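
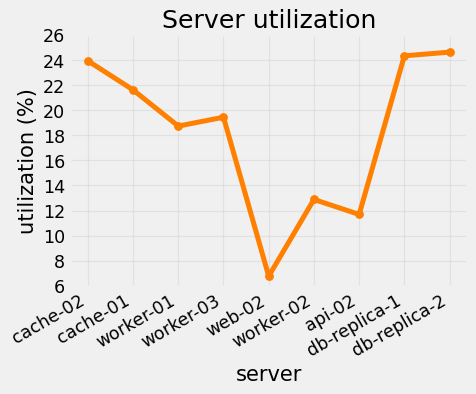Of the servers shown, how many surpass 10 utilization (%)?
8

Above 10: cache-02, cache-01, worker-01, worker-03, worker-02, api-02, db-replica-1, db-replica-2.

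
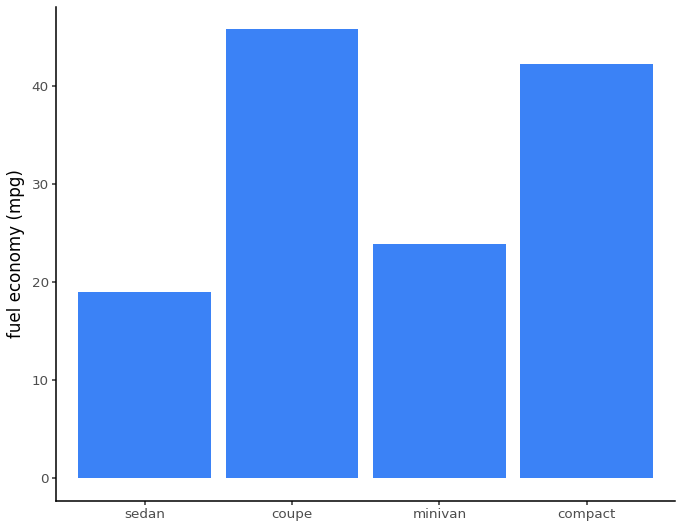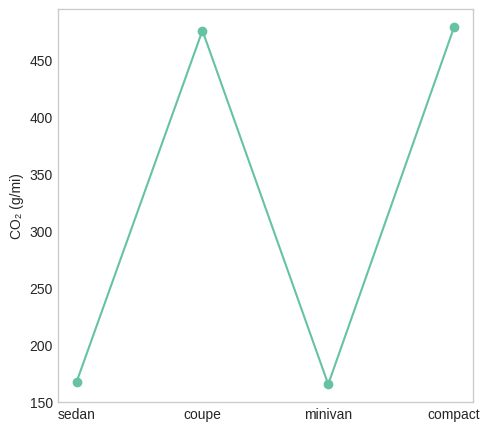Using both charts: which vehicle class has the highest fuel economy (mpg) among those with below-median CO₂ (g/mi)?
Chart 2 median CO₂ (g/mi) ≈ 300; below-median vehicle classes: sedan, minivan. Among those, minivan has the highest fuel economy (mpg) (≈ 25).

minivan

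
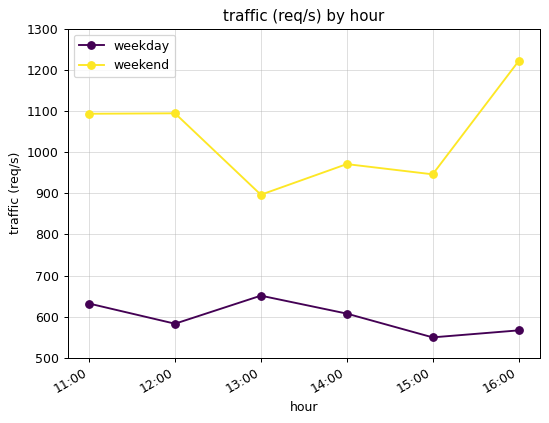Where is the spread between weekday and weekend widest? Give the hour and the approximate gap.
16:00: weekday ≈ 600, weekend ≈ 1200 → gap ≈ 600. Next-largest (12:00) is only ≈ 500.

16:00, ≈ 600 req/s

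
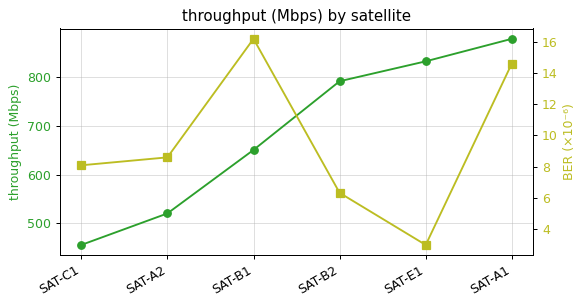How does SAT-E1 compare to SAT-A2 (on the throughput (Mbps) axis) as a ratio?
SAT-E1 ≈ 850, SAT-A2 ≈ 500; 850/500 ≈ 1.7.

≈ 1.7×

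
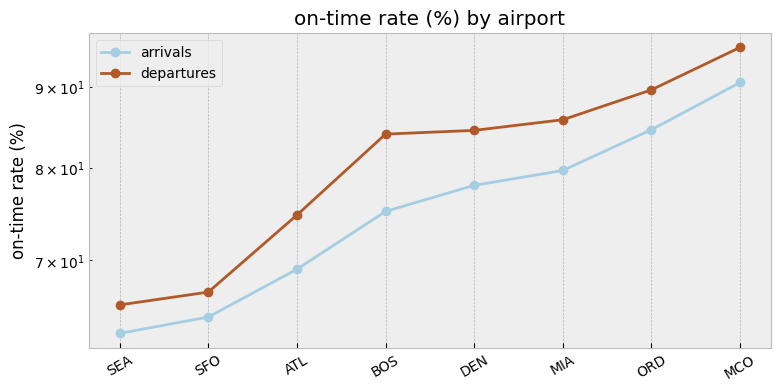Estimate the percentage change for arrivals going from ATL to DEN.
ATL ≈ 70, DEN ≈ 80; (80 − 70) / 70 ≈ +14.3%.

≈ +14.3%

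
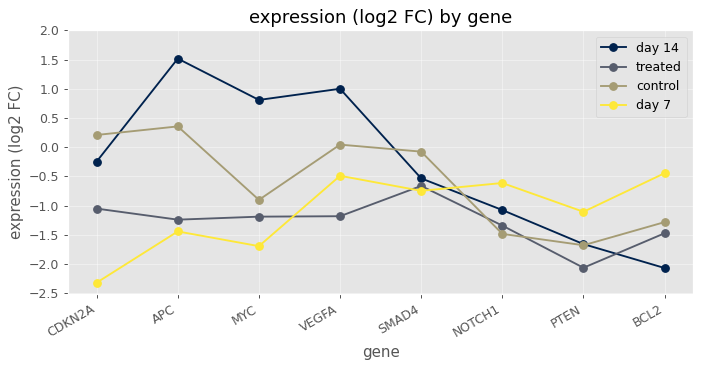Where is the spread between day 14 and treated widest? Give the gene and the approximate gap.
APC: day 14 ≈ 1.5, treated ≈ -1.0 → gap ≈ 2.5. Next-largest (VEGFA) is only ≈ 2.0.

APC, ≈ 2.5 log2 FC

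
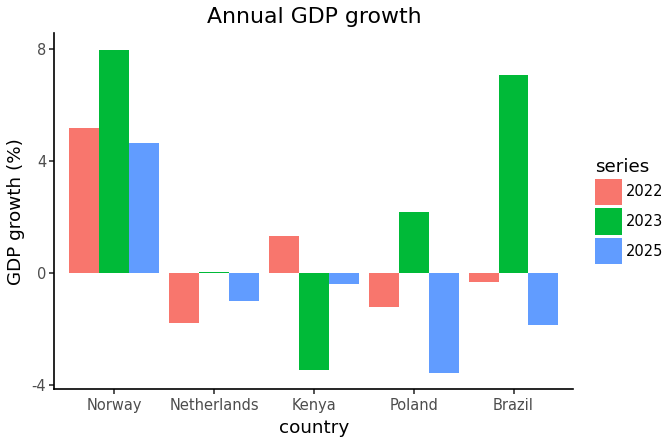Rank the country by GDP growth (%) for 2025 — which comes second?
Top 3 for 2025: Norway ≈ 5, Kenya ≈ 0, Netherlands ≈ -1.

Kenya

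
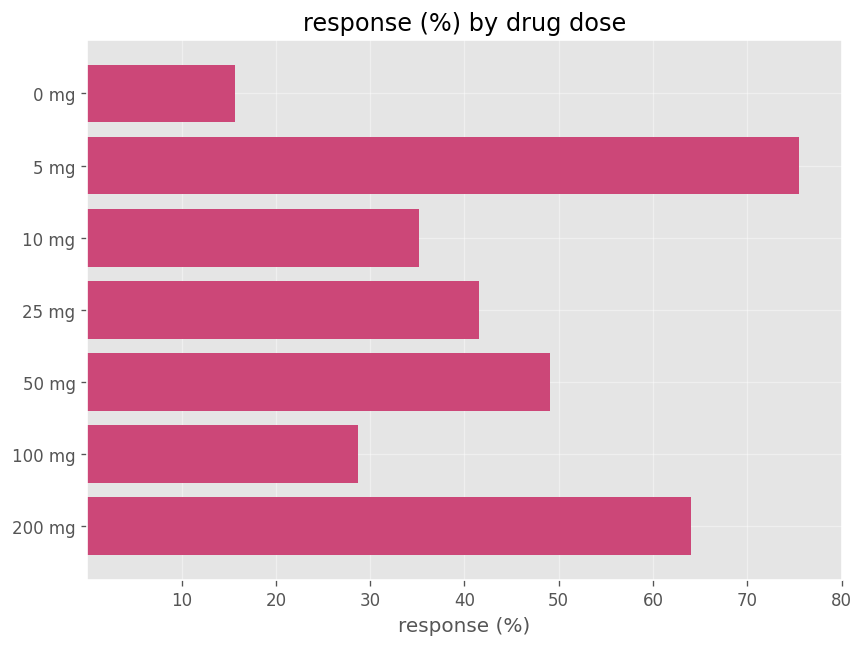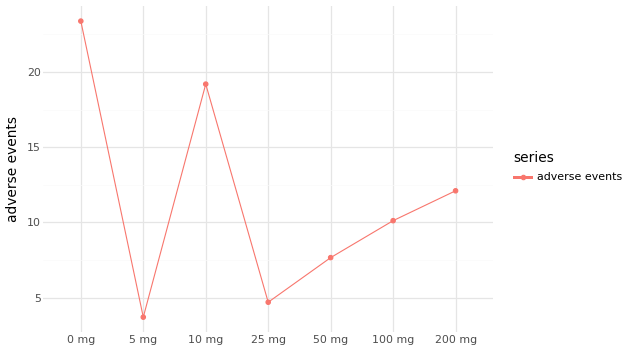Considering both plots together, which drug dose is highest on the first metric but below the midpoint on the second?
5 mg

Chart 2 median adverse events ≈ 10; below-median drug doses: 5 mg, 25 mg, 50 mg. Among those, 5 mg has the highest response (%) (≈ 80).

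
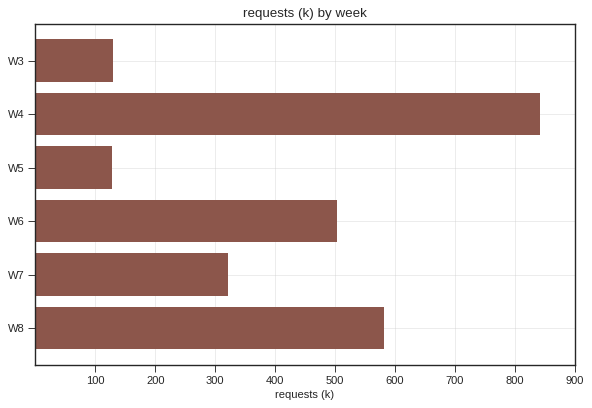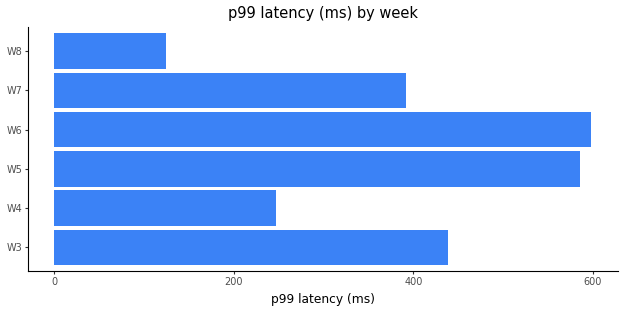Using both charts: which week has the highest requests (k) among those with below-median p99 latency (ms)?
Chart 2 median p99 latency (ms) ≈ 400; below-median weeks: W4, W7, W8. Among those, W4 has the highest requests (k) (≈ 800).

W4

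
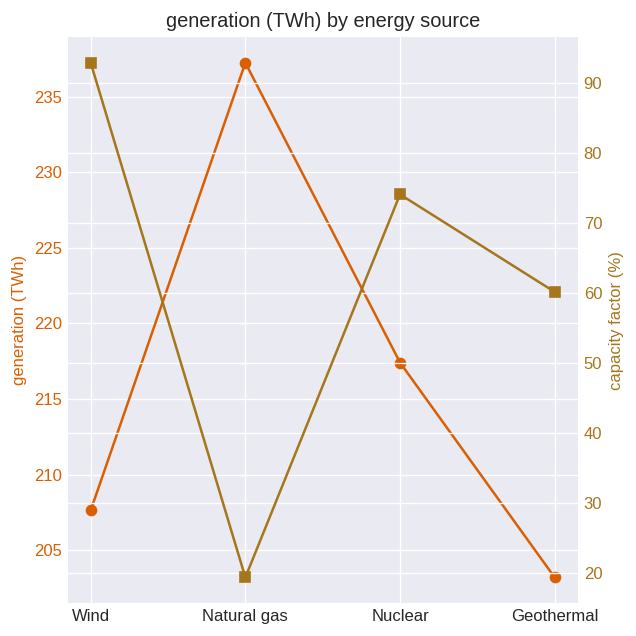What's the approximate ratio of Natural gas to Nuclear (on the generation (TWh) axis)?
≈ 1.09×

Natural gas ≈ 235, Nuclear ≈ 215; 235/215 ≈ 1.09.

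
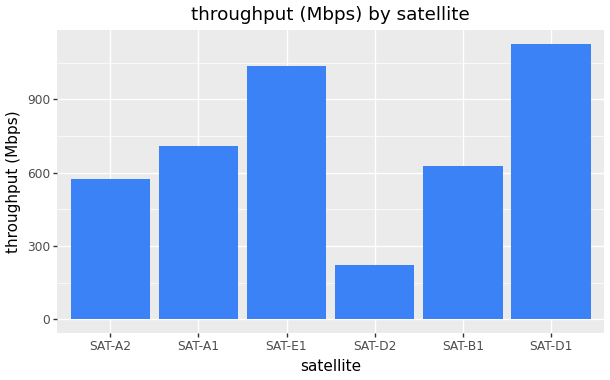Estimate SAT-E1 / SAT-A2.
≈ 1.67×

SAT-E1 ≈ 1000, SAT-A2 ≈ 600; 1000/600 ≈ 1.67.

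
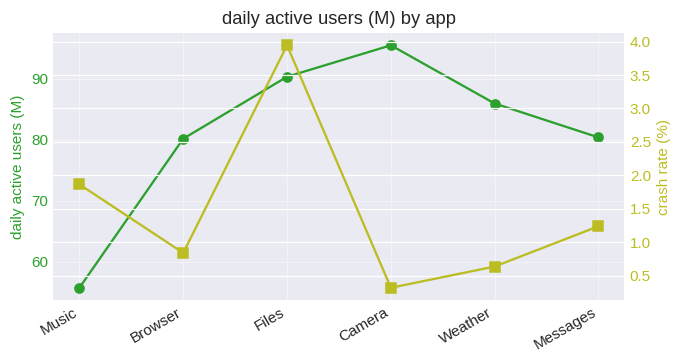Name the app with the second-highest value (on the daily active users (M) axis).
Files

Top 3 (on the daily active users (M) axis): Camera ≈ 95, Files ≈ 90, Weather ≈ 85.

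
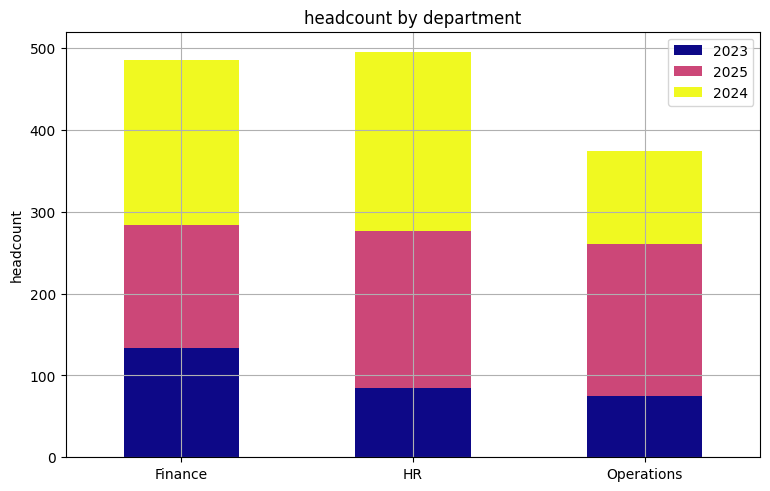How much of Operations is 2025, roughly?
≈ 150

2025 top ≈ 250, bottom ≈ 100; segment ≈ 150.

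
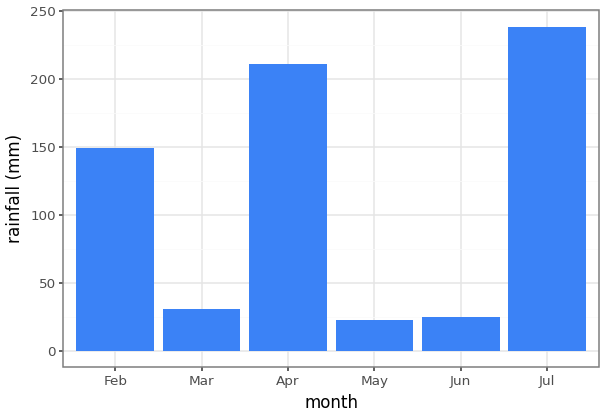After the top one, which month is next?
Apr

Top 3: Jul ≈ 240, Apr ≈ 220, Feb ≈ 140.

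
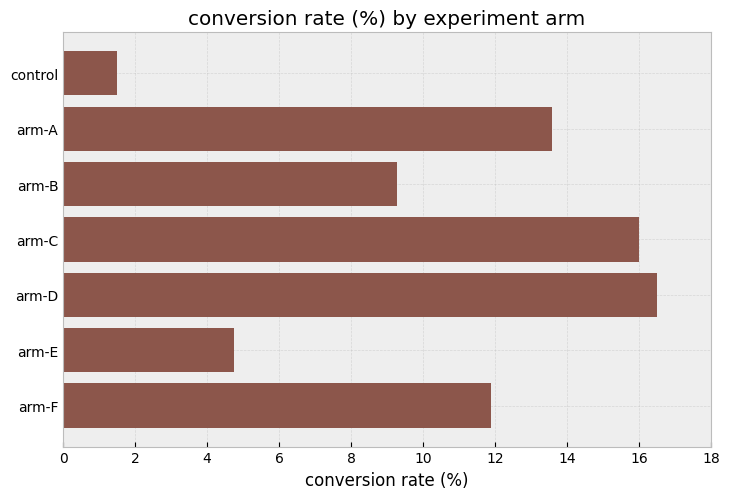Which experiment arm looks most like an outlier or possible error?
control ≈ 2; the rest sit between ≈ 4 and ≈ 16.

control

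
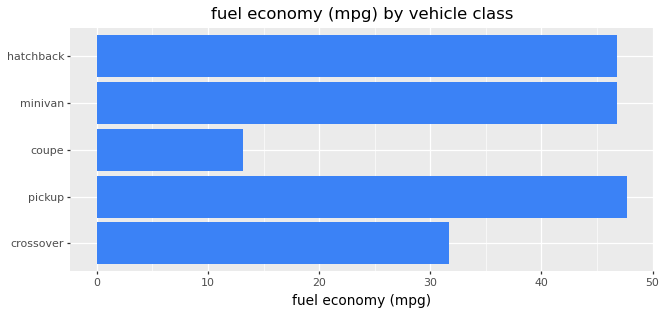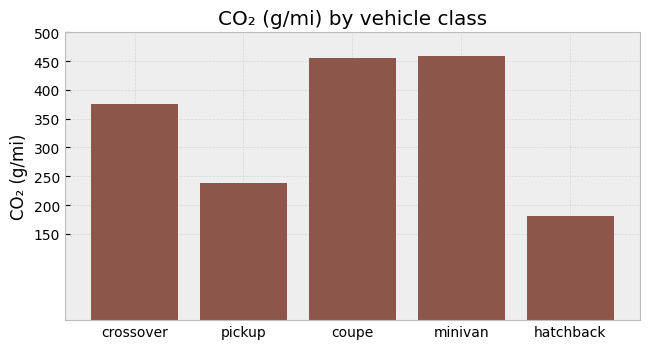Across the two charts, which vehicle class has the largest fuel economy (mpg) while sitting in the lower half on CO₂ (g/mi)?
Chart 2 median CO₂ (g/mi) ≈ 400; below-median vehicle classes: pickup, hatchback. Among those, pickup has the highest fuel economy (mpg) (≈ 50).

pickup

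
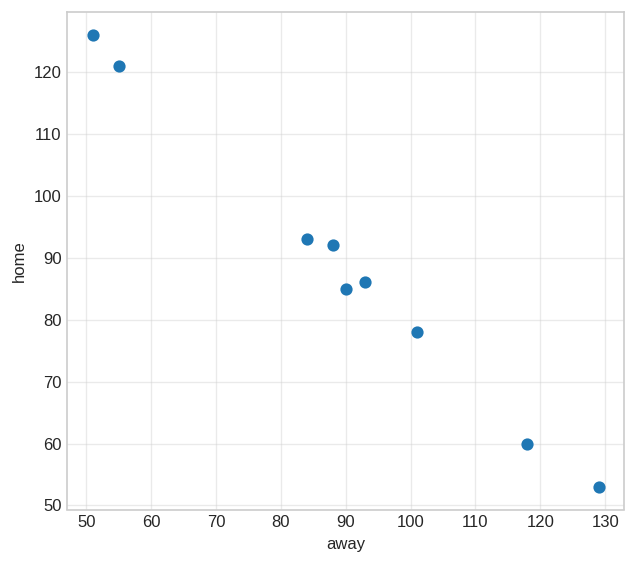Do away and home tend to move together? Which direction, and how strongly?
negative, strong

Points are negatively correlated; strong (|r| ≈ 1.0).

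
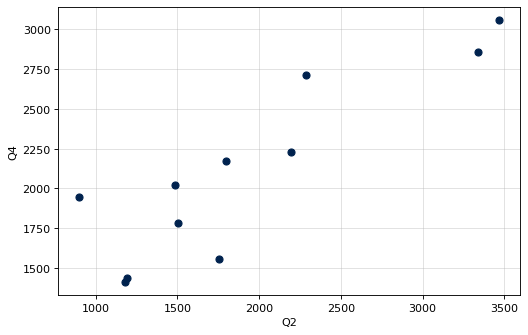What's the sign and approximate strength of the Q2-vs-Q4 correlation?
Points are positively correlated; strong (|r| ≈ 0.9).

positive, strong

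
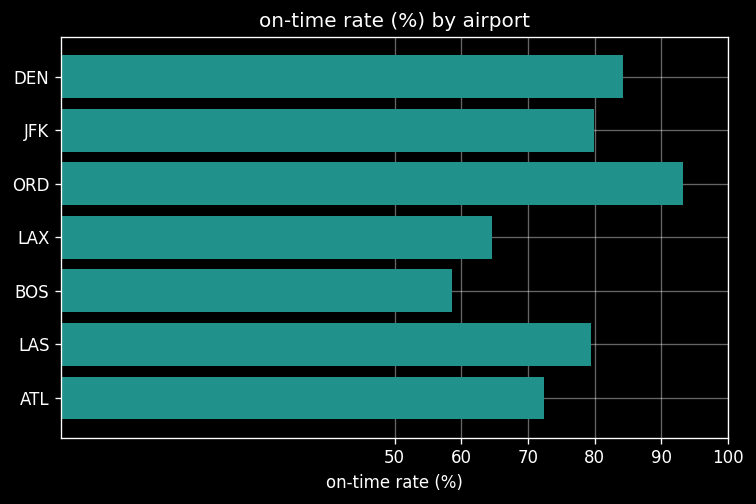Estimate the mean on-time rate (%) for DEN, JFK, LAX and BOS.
≈ 70

(80 + 80 + 60 + 60) / 4 ≈ 70.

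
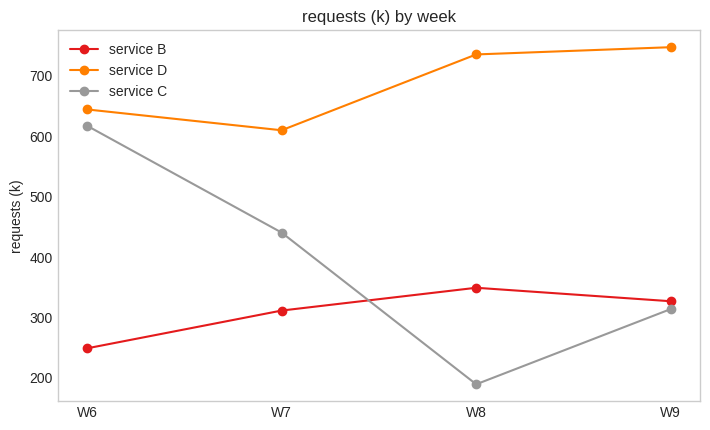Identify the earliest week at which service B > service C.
W8

W7: service B ≈ 300 vs service C ≈ 450 (not yet); W8: service B ≈ 350 vs service C ≈ 200 (first crossover).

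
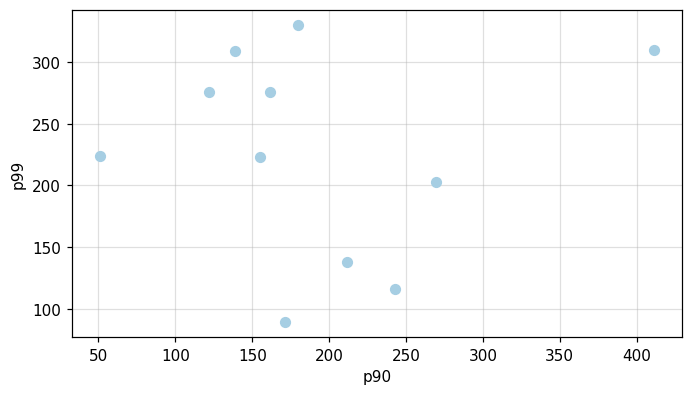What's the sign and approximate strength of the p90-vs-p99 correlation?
Points are roughly uncorrelated; weak (|r| ≈ 0.0).

no clear correlation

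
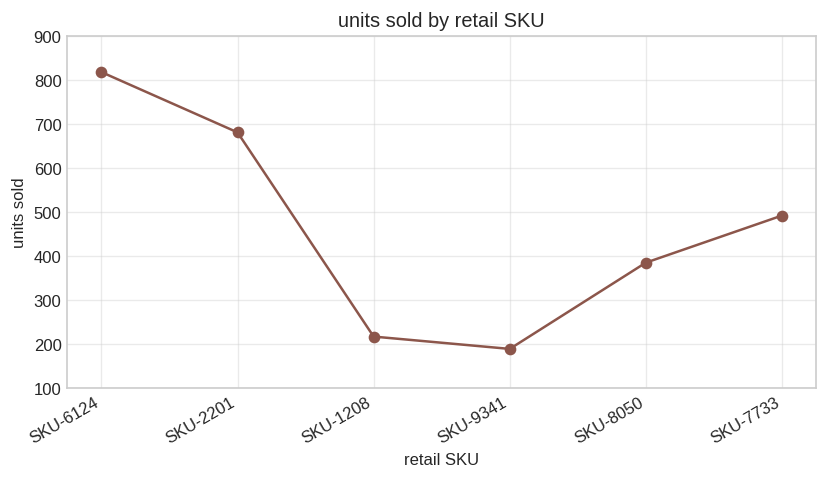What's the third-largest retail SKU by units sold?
Top 4: SKU-6124 ≈ 800, SKU-2201 ≈ 700, SKU-7733 ≈ 500, SKU-8050 ≈ 400.

SKU-7733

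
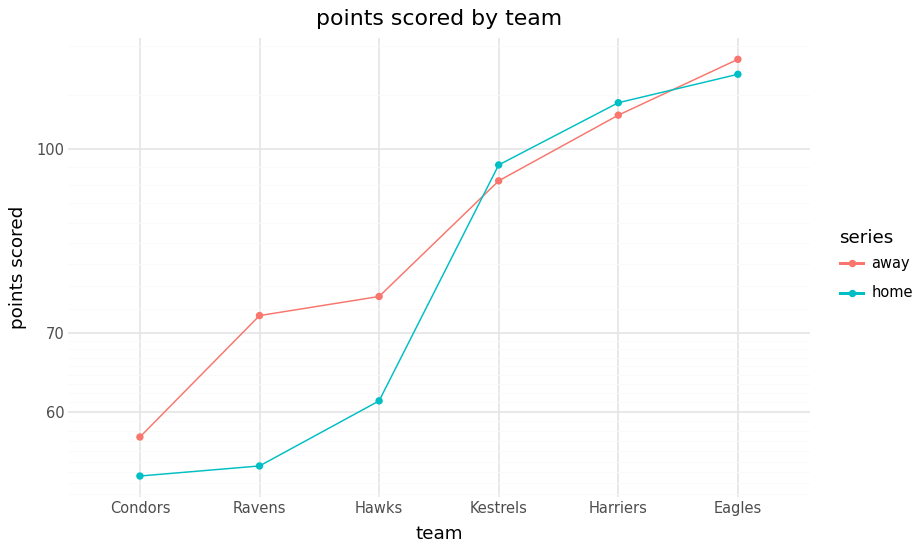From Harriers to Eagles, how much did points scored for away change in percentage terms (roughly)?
≈ +9.1%

Harriers ≈ 110, Eagles ≈ 120; (120 − 110) / 110 ≈ +9.1%.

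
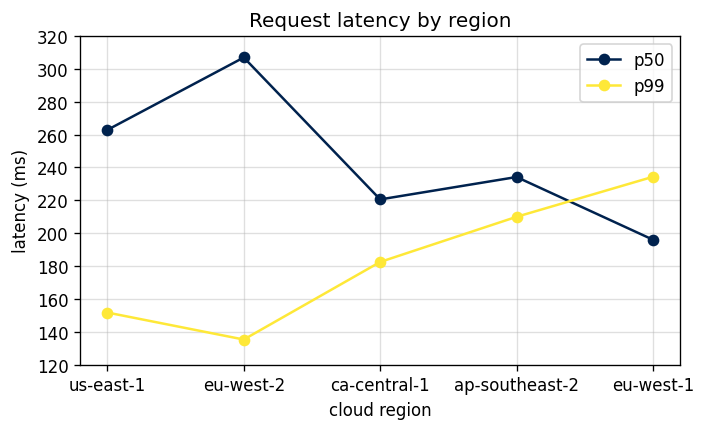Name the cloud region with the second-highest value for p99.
ap-southeast-2

Top 3 for p99: eu-west-1 ≈ 240, ap-southeast-2 ≈ 200, ca-central-1 ≈ 180.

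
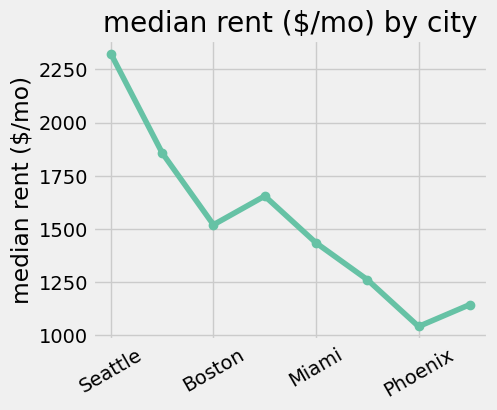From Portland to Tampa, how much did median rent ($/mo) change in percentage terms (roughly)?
≈ -11.1%

Portland ≈ 1800, Tampa ≈ 1600; (1600 − 1800) / 1800 ≈ -11.1%.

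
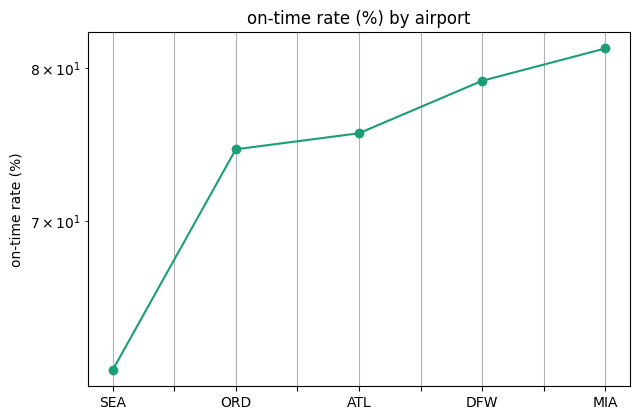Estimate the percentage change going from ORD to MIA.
ORD ≈ 74, MIA ≈ 82; (82 − 74) / 74 ≈ +10.8%.

≈ +10.8%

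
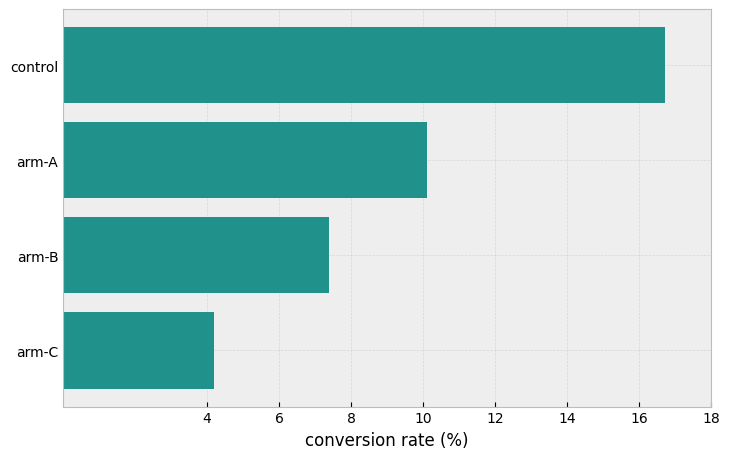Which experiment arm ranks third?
Top 4: control ≈ 16, arm-A ≈ 10, arm-B ≈ 8, arm-C ≈ 4.

arm-B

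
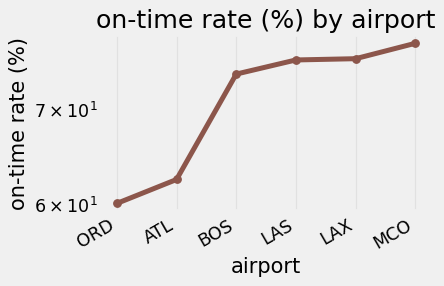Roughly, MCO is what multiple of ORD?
≈ 1.3×

MCO ≈ 78, ORD ≈ 60; 78/60 ≈ 1.3.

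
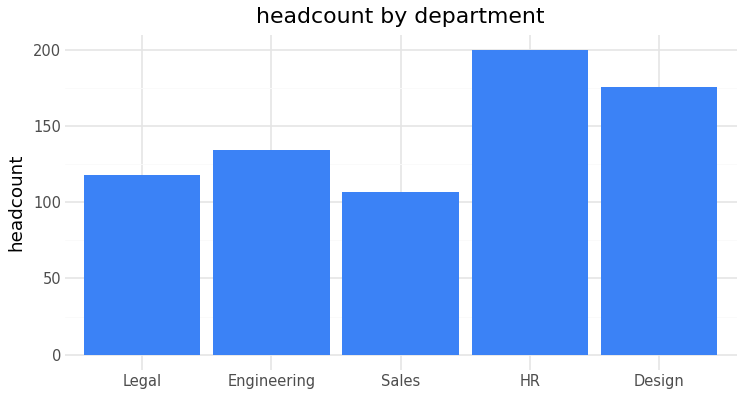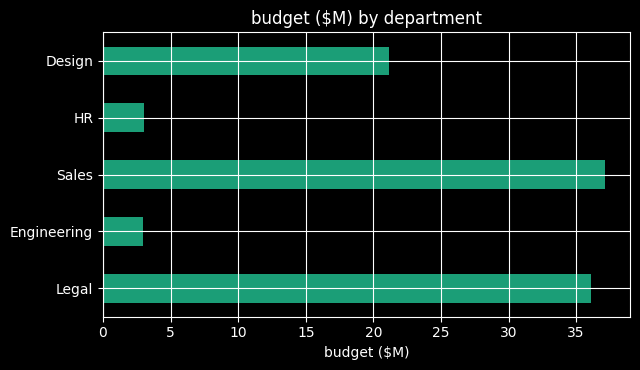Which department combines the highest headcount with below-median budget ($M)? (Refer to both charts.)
HR

Chart 2 median budget ($M) ≈ 20; below-median departments: Engineering, HR. Among those, HR has the highest headcount (≈ 200).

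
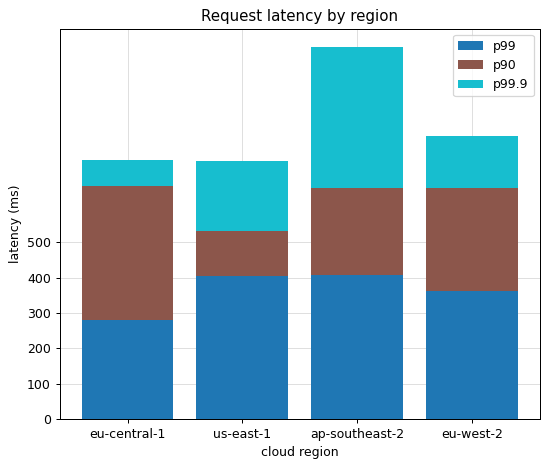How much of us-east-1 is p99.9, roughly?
p99.9 top ≈ 700, bottom ≈ 500; segment ≈ 200.

≈ 200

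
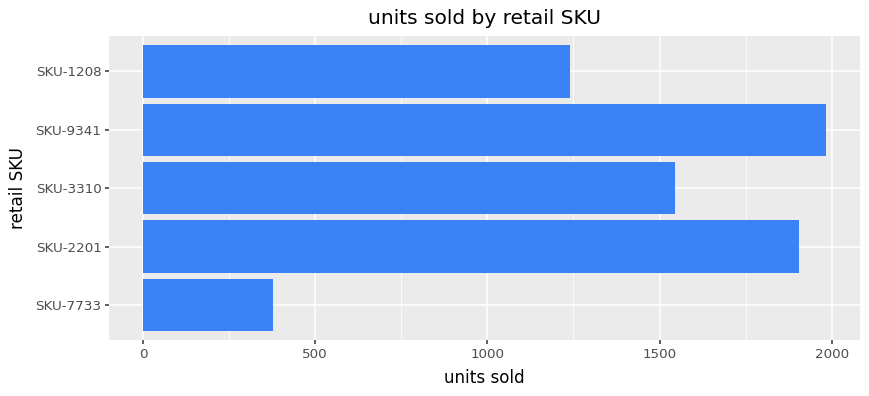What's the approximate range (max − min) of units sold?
Max SKU-9341 ≈ 2000, min SKU-7733 ≈ 400; range ≈ 1600.

≈ 1600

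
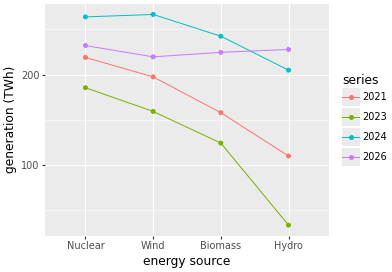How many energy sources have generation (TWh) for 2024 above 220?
Above 220: Nuclear, Wind, Biomass.

3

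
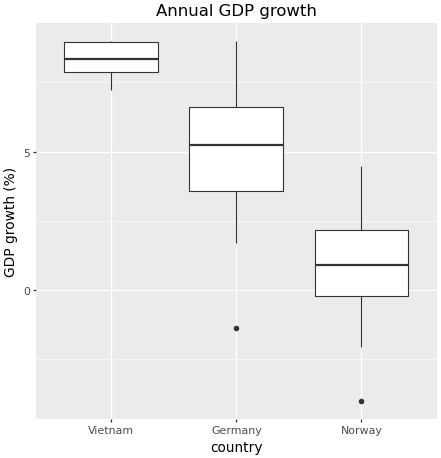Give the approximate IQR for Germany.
≈ 3

Q3 ≈ 7, Q1 ≈ 4; IQR ≈ 3.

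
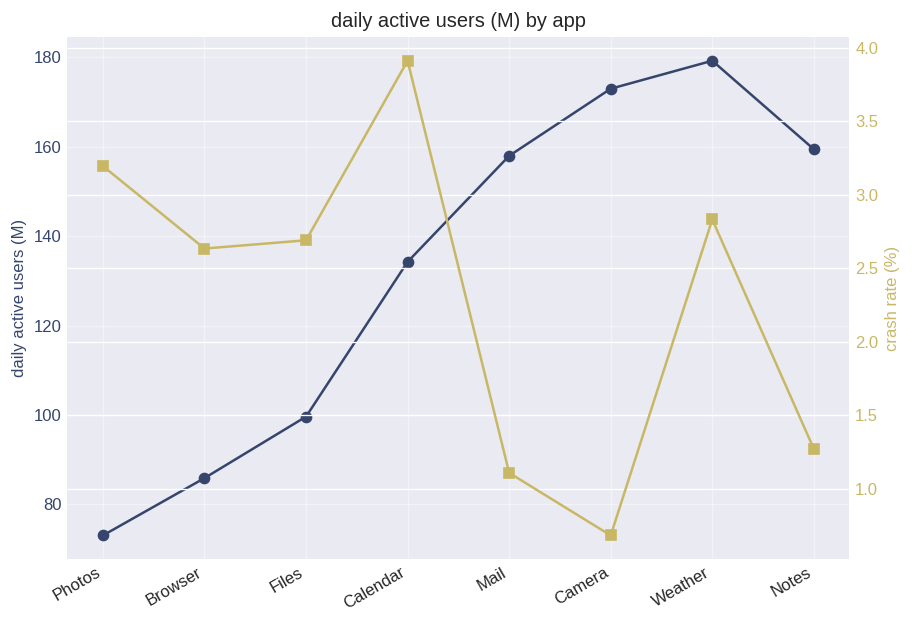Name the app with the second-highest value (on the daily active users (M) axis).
Top 3 (on the daily active users (M) axis): Weather ≈ 180, Camera ≈ 170, Notes ≈ 160.

Camera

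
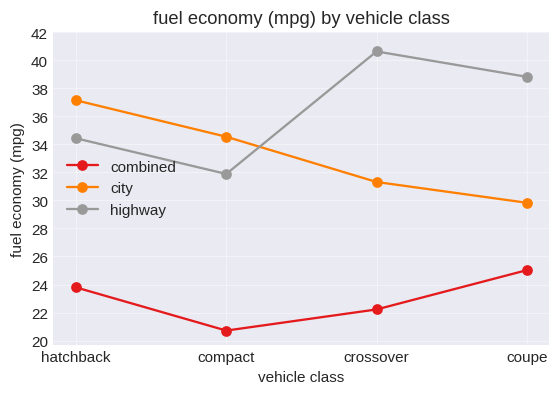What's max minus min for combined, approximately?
Max coupe ≈ 26, min compact ≈ 20; range ≈ 6.

≈ 6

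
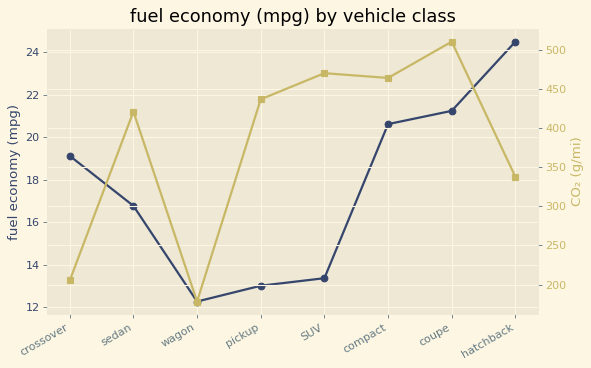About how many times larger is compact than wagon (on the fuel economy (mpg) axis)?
≈ 1.67×

compact ≈ 20, wagon ≈ 12; 20/12 ≈ 1.67.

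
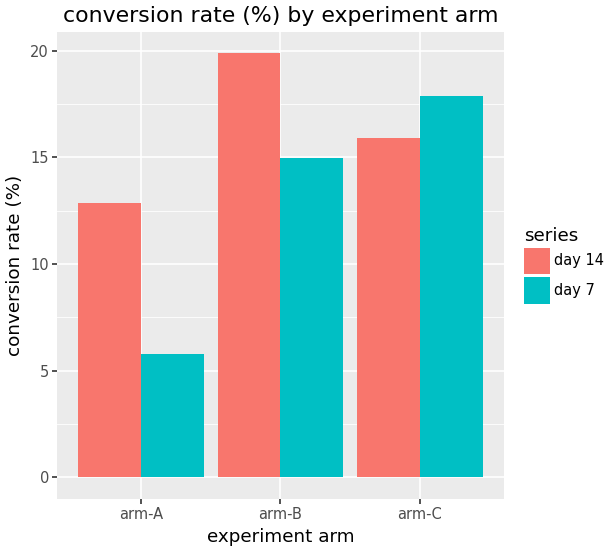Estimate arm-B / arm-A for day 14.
≈ 1.67×

arm-B ≈ 20, arm-A ≈ 12; 20/12 ≈ 1.67.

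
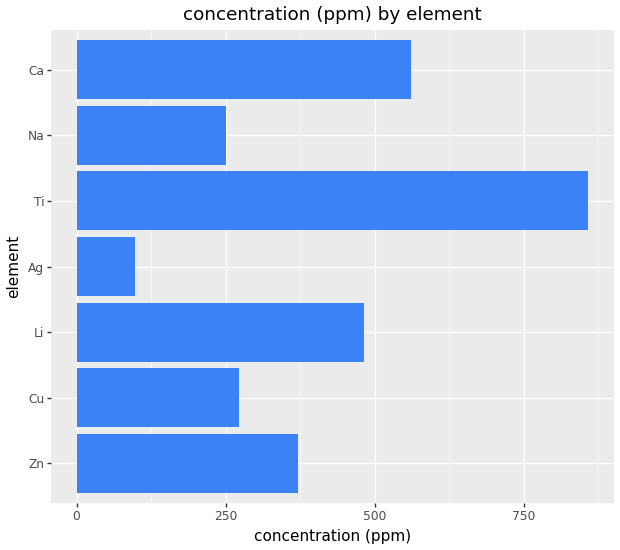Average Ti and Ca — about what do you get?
≈ 750

(900 + 600) / 2 ≈ 750.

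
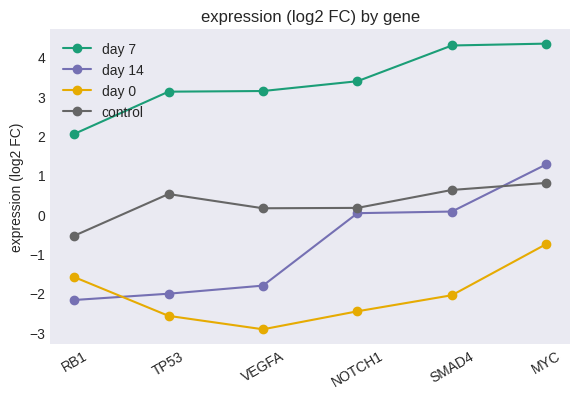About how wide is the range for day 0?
≈ 2

Max MYC ≈ -1, min VEGFA ≈ -3; range ≈ 2.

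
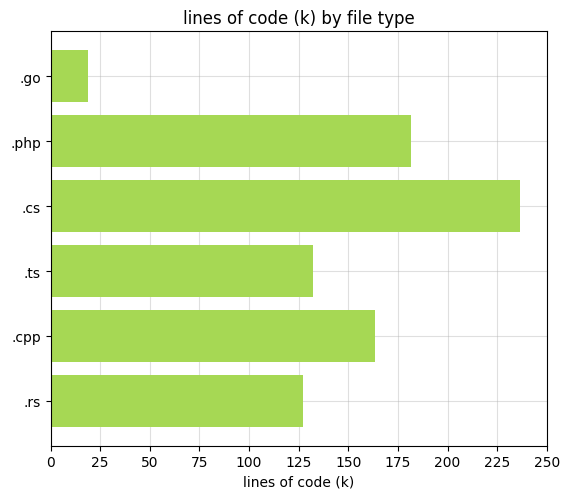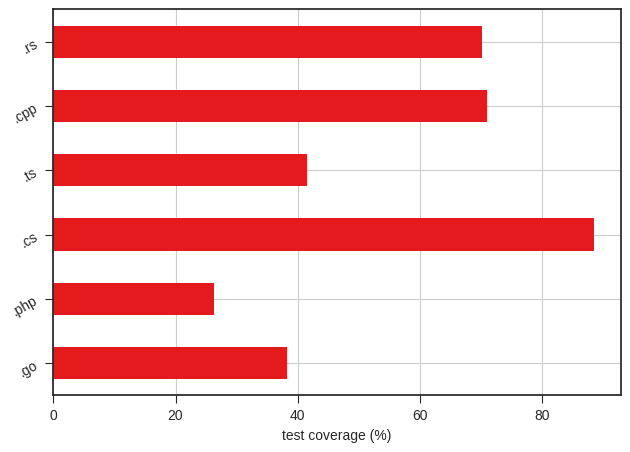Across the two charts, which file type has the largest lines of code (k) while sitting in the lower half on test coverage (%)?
.php

Chart 2 median test coverage (%) ≈ 60; below-median file types: .go, .php, .ts. Among those, .php has the highest lines of code (k) (≈ 175).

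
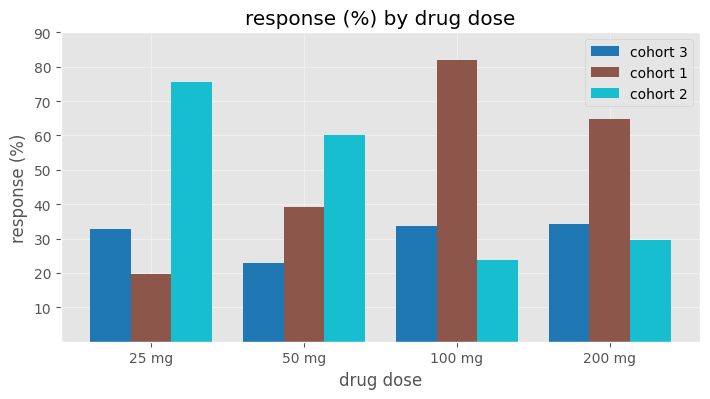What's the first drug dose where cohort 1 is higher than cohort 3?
25 mg: cohort 1 ≈ 20 vs cohort 3 ≈ 30 (not yet); 50 mg: cohort 1 ≈ 40 vs cohort 3 ≈ 20 (first crossover).

50 mg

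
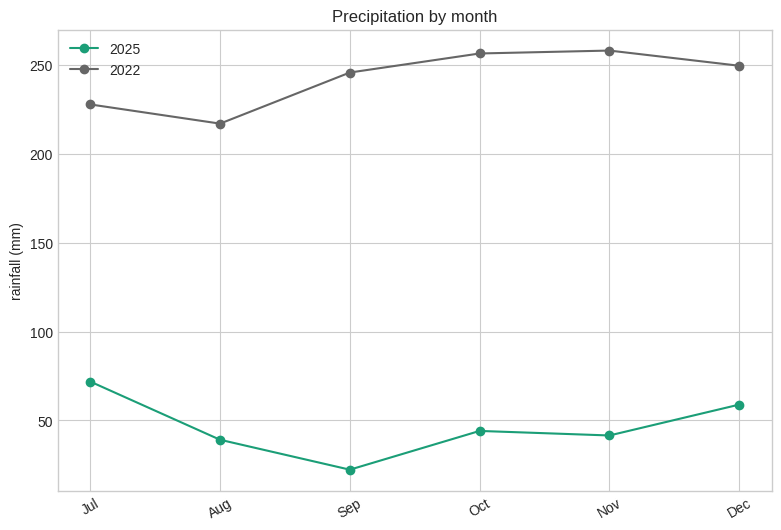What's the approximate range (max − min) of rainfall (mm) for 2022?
≈ 40

Max Nov ≈ 260, min Aug ≈ 220; range ≈ 40.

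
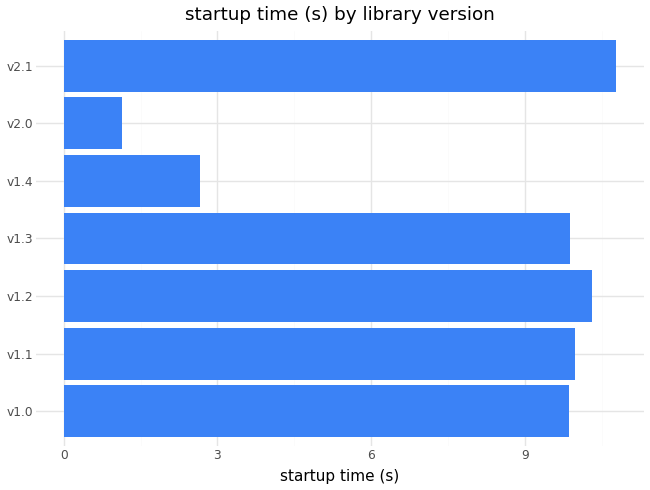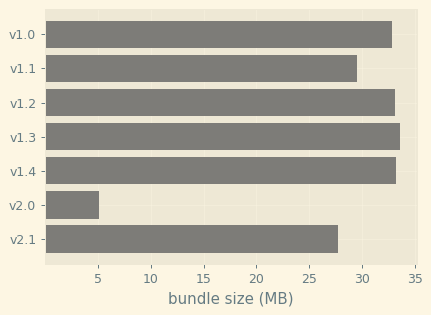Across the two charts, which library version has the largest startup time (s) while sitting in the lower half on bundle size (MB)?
v2.1

Chart 2 median bundle size (MB) ≈ 35; below-median library versions: v1.1, v2.0, v2.1. Among those, v2.1 has the highest startup time (s) (≈ 11).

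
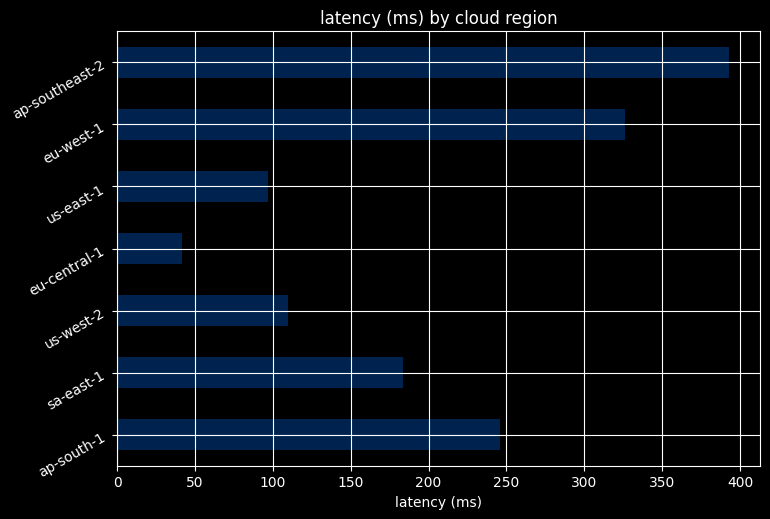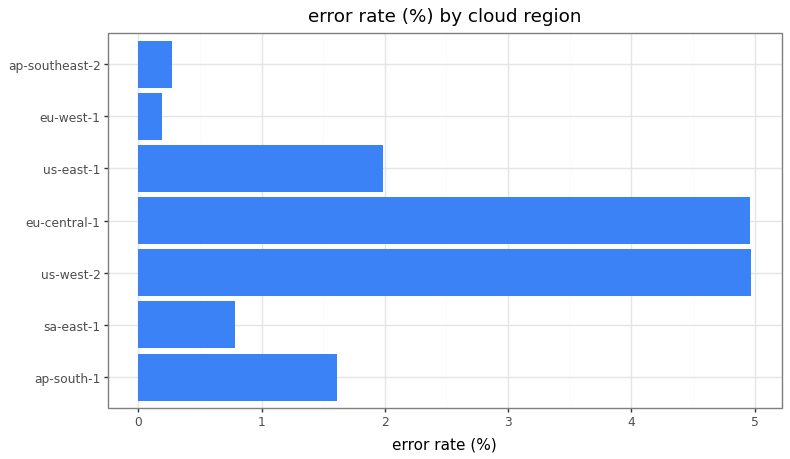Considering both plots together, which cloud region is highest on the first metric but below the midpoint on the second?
ap-southeast-2

Chart 2 median error rate (%) ≈ 1.5; below-median cloud regions: sa-east-1, eu-west-1, ap-southeast-2. Among those, ap-southeast-2 has the highest latency (ms) (≈ 400).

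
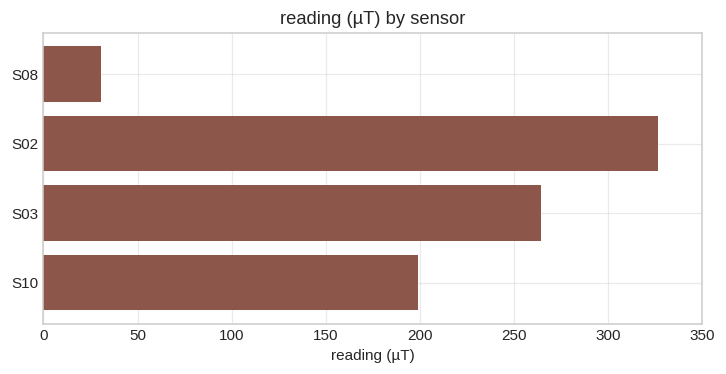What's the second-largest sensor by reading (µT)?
S03

Top 3: S02 ≈ 350, S03 ≈ 250, S10 ≈ 200.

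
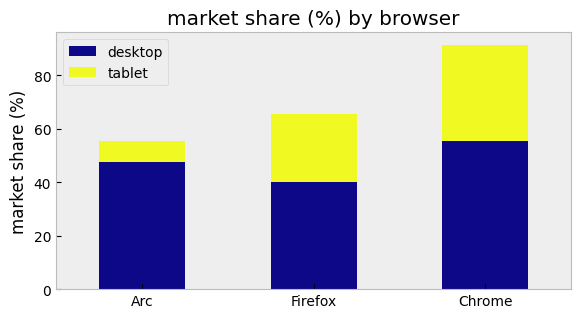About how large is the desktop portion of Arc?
≈ 50

desktop top ≈ 50, bottom ≈ 0; segment ≈ 50.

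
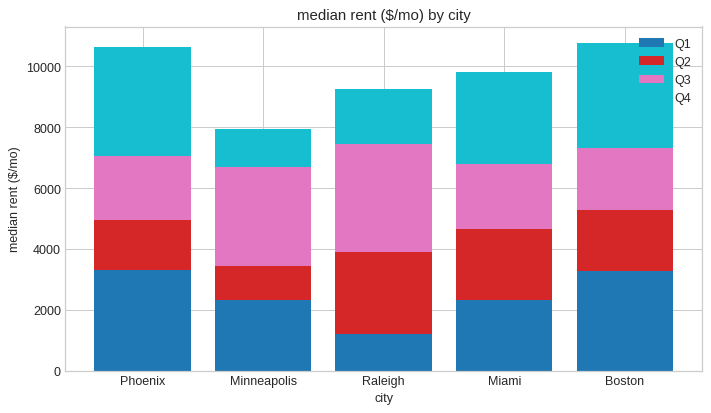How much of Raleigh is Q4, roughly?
Q4 top ≈ 9000, bottom ≈ 7000; segment ≈ 2000.

≈ 2000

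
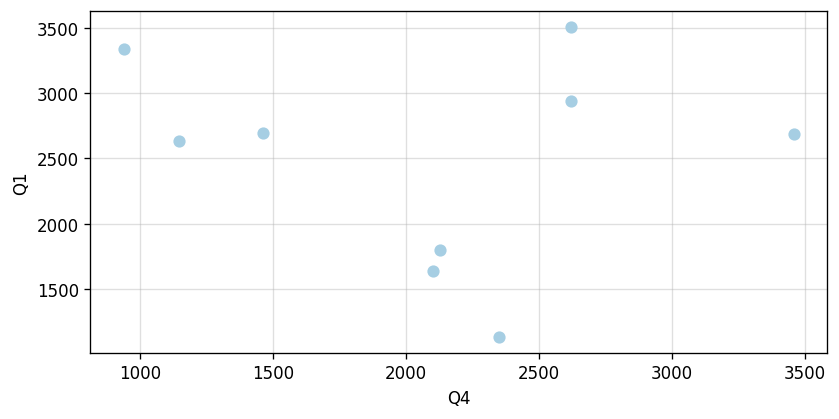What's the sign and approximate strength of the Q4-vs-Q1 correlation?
Points are roughly uncorrelated; weak (|r| ≈ 0.1).

no clear correlation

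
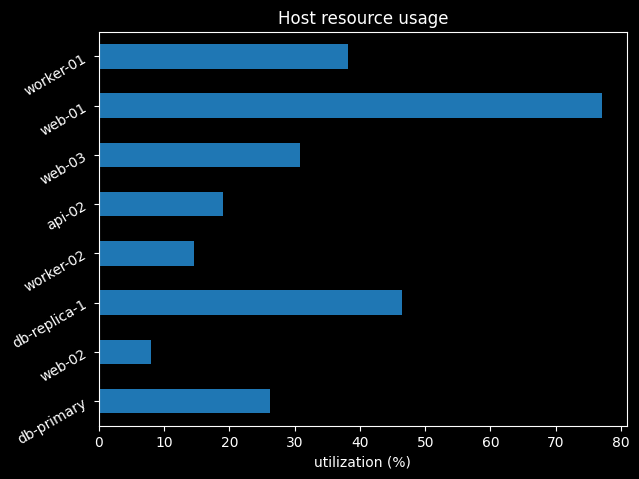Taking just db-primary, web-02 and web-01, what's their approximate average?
≈ 40

(30 + 10 + 80) / 3 ≈ 40.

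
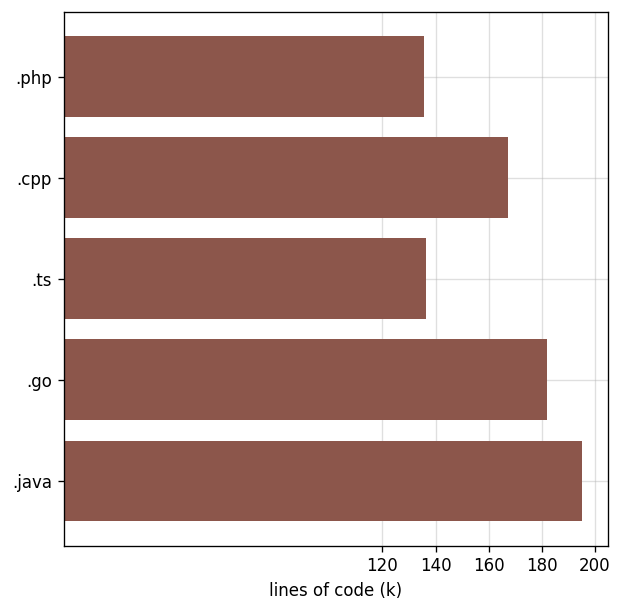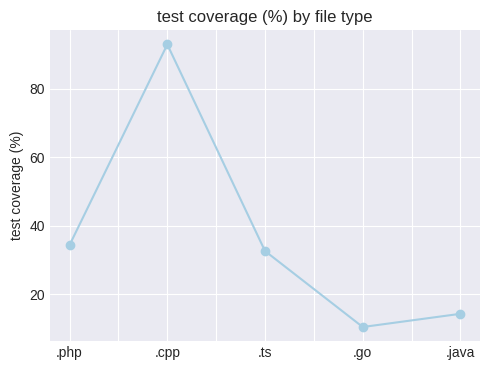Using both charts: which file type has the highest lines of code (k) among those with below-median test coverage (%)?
Chart 2 median test coverage (%) ≈ 30; below-median file types: .go, .java. Among those, .java has the highest lines of code (k) (≈ 200).

.java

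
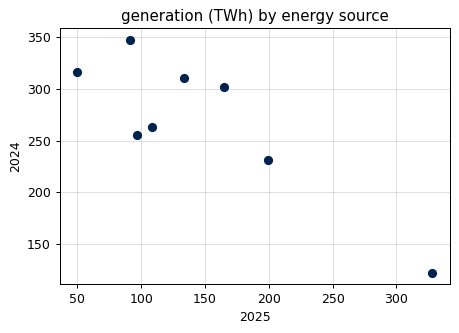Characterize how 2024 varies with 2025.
Points are negatively correlated; strong (|r| ≈ 0.9).

negative, strong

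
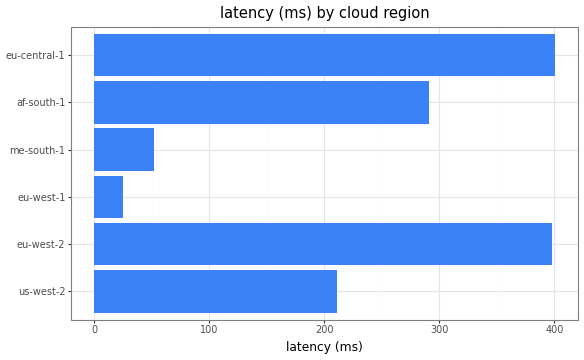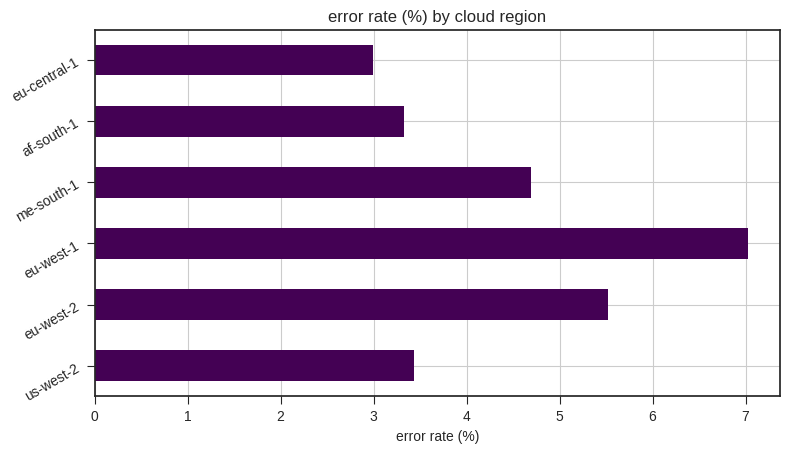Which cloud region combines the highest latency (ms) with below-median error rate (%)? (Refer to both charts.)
Chart 2 median error rate (%) ≈ 4; below-median cloud regions: us-west-2, af-south-1, eu-central-1. Among those, eu-central-1 has the highest latency (ms) (≈ 400).

eu-central-1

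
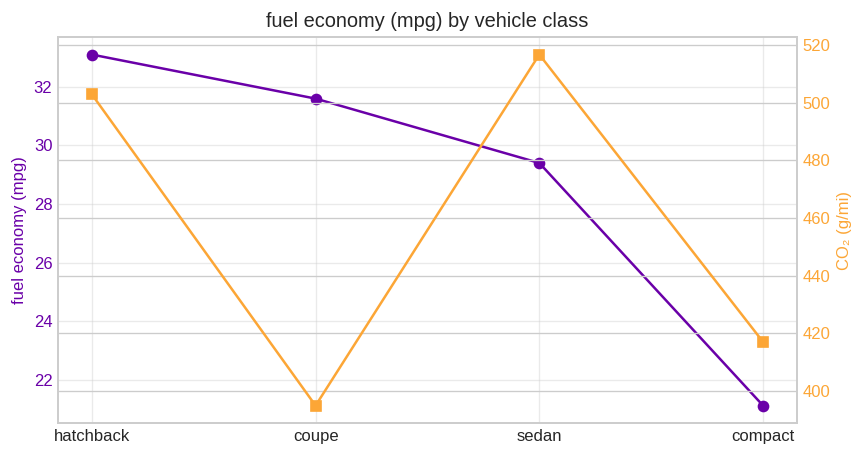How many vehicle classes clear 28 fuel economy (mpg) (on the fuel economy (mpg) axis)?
3

Above 28: hatchback, coupe, sedan.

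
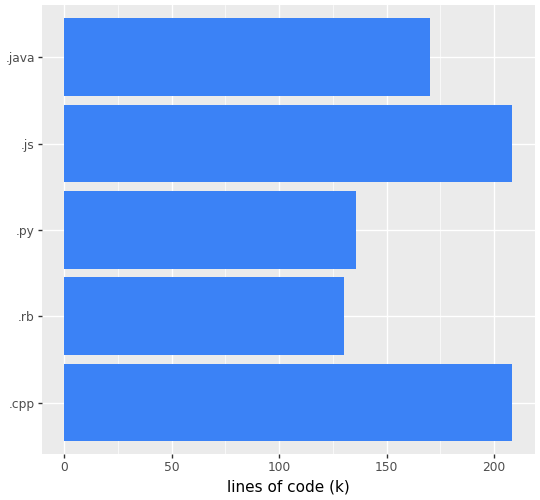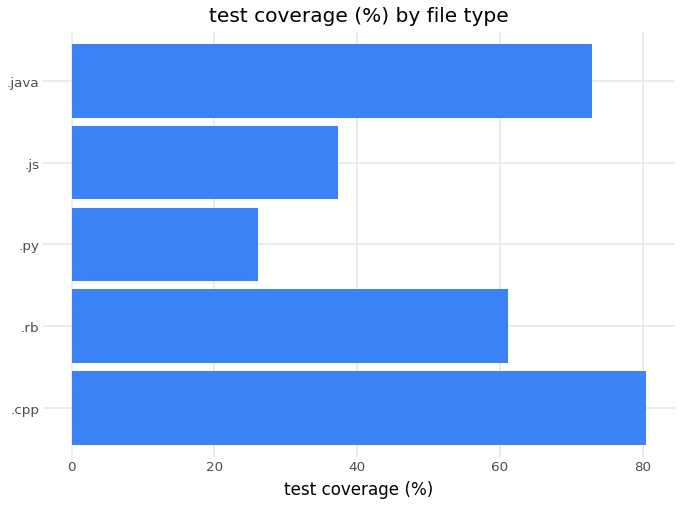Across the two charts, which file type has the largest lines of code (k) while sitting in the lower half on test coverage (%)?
.js

Chart 2 median test coverage (%) ≈ 60; below-median file types: .py, .js. Among those, .js has the highest lines of code (k) (≈ 200).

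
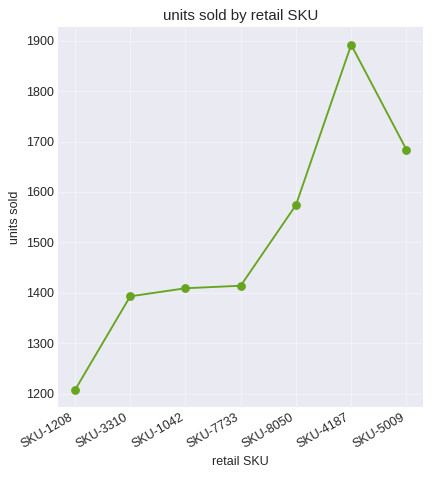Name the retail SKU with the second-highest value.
SKU-5009

Top 3: SKU-4187 ≈ 1900, SKU-5009 ≈ 1700, SKU-8050 ≈ 1600.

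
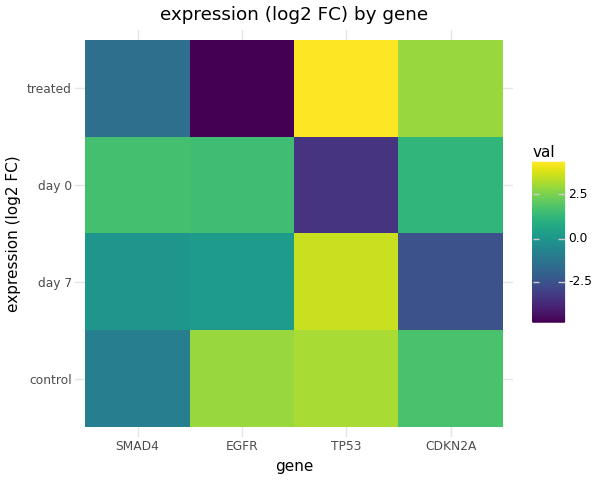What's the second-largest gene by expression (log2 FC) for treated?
CDKN2A

Top 3 for treated: TP53 ≈ 4, CDKN2A ≈ 3, SMAD4 ≈ -2.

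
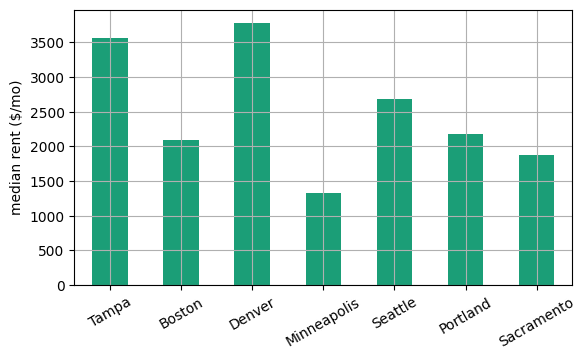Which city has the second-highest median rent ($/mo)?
Tampa

Top 3: Denver ≈ 4000, Tampa ≈ 3500, Seattle ≈ 2500.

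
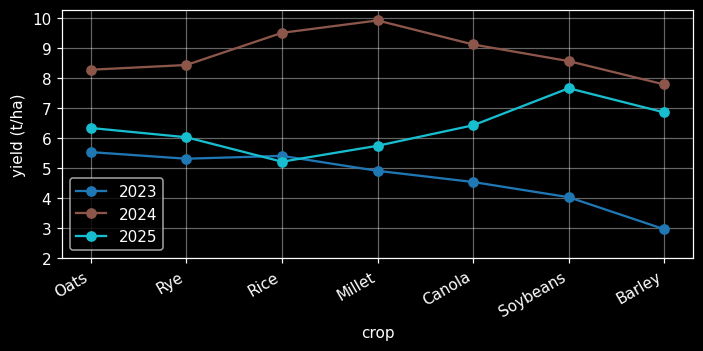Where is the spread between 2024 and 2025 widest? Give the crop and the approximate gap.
Rice: 2024 ≈ 10, 2025 ≈ 5 → gap ≈ 5. Next-largest (Millet) is only ≈ 4.

Rice, ≈ 5 t/ha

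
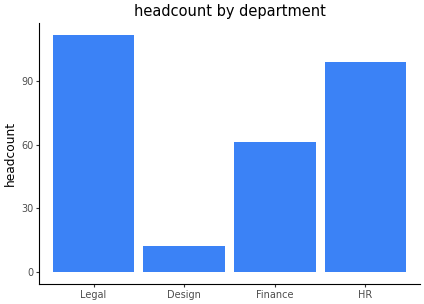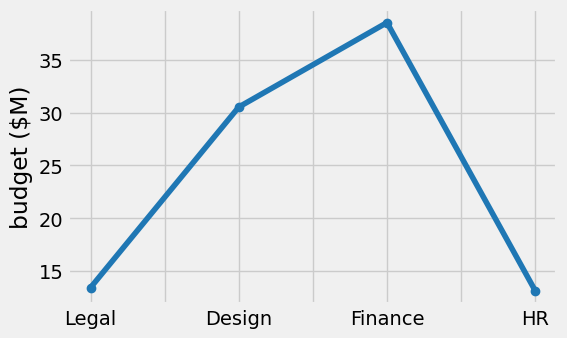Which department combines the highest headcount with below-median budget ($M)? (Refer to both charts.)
Legal

Chart 2 median budget ($M) ≈ 20; below-median departments: Legal, HR. Among those, Legal has the highest headcount (≈ 120).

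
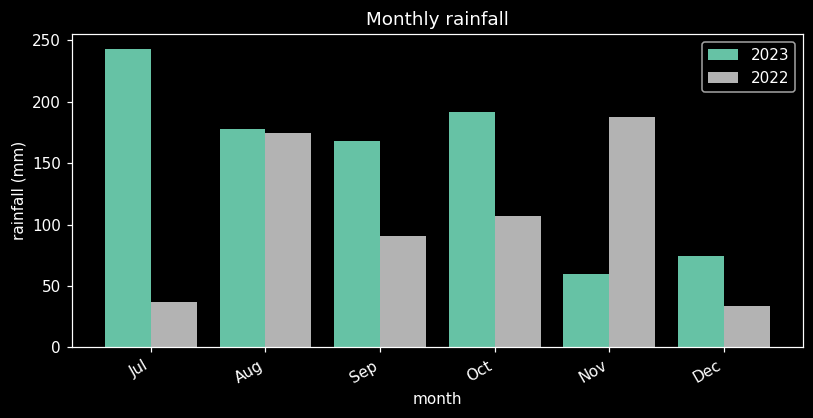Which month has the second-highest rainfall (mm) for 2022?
Aug

Top 3 for 2022: Nov ≈ 200, Aug ≈ 175, Oct ≈ 100.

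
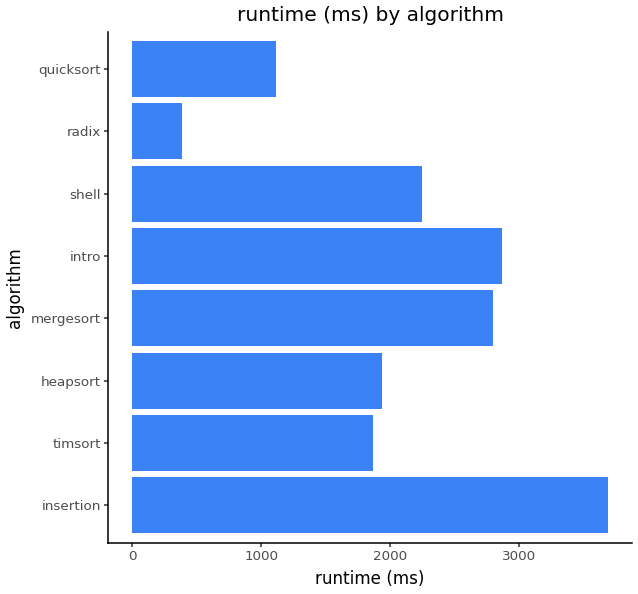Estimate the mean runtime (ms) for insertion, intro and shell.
≈ 2833

(3500 + 3000 + 2000) / 3 ≈ 2833.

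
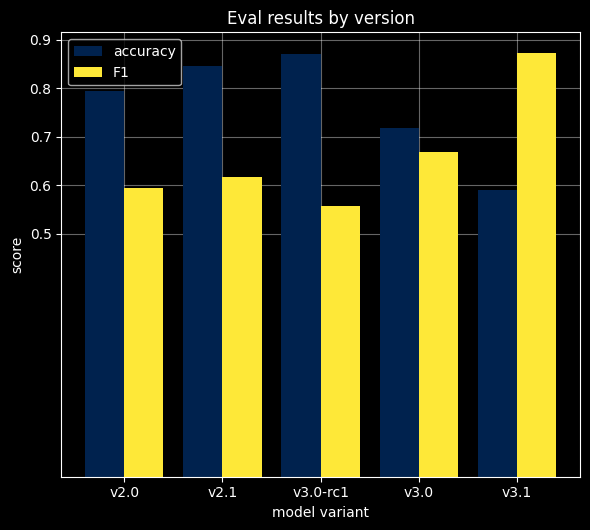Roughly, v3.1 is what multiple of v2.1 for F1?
≈ 1.5×

v3.1 ≈ 0.9, v2.1 ≈ 0.6; 0.9/0.6 ≈ 1.5.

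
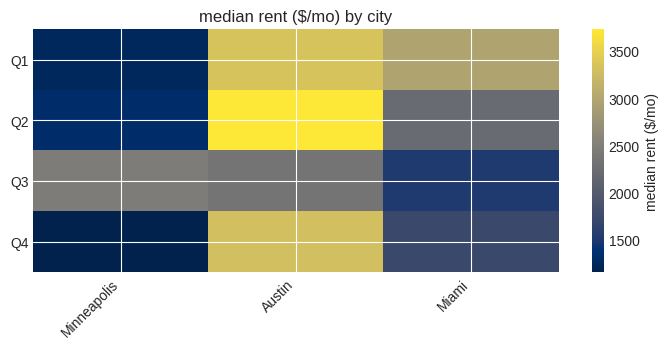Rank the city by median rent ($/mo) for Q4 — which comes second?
Miami

Top 3 for Q4: Austin ≈ 3500, Miami ≈ 1500, Minneapolis ≈ 1000.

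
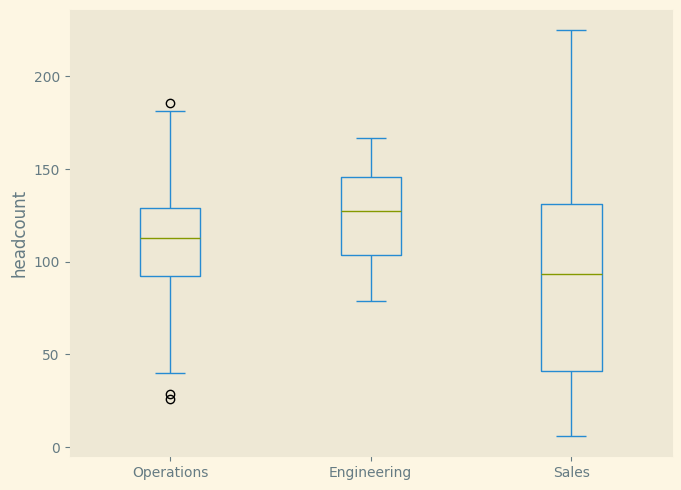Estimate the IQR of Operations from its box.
≈ 40

Q3 ≈ 130, Q1 ≈ 90; IQR ≈ 40.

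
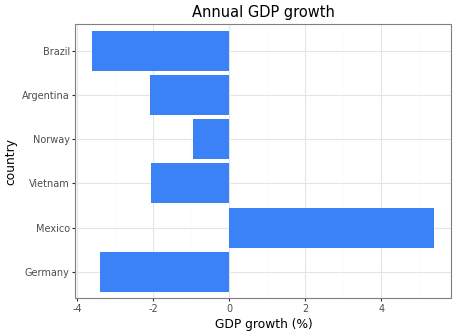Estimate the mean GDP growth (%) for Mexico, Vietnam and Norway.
(5 + -2 + -1) / 3 ≈ 1.

≈ 1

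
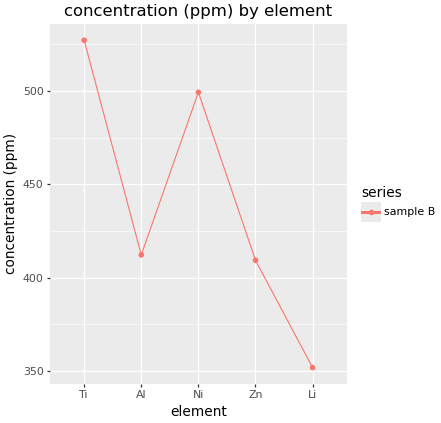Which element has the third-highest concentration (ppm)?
Top 4: Ti ≈ 520, Ni ≈ 500, Al ≈ 420, Zn ≈ 400.

Al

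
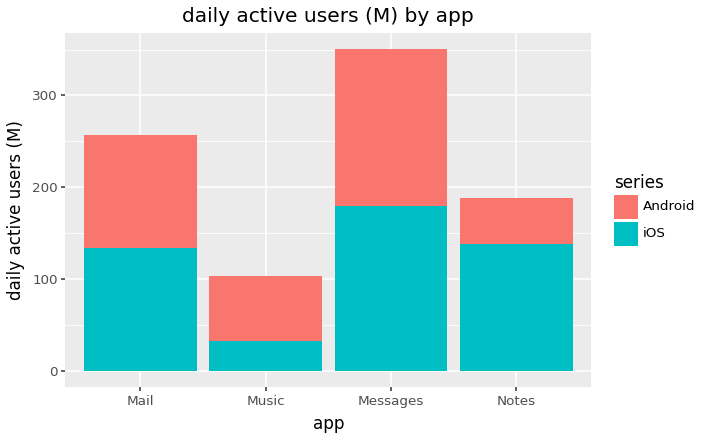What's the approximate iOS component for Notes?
≈ 150

iOS top ≈ 150, bottom ≈ 0; segment ≈ 150.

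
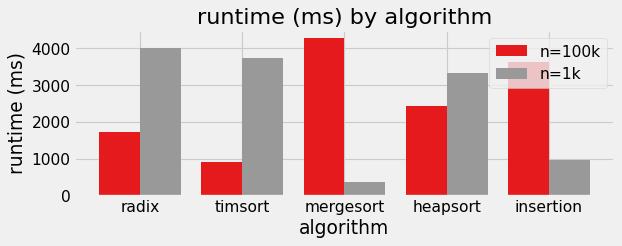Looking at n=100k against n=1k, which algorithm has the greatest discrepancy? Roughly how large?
mergesort: n=100k ≈ 4500, n=1k ≈ 500 → gap ≈ 4000. Next-largest (timsort) is only ≈ 2500.

mergesort, ≈ 4000 ms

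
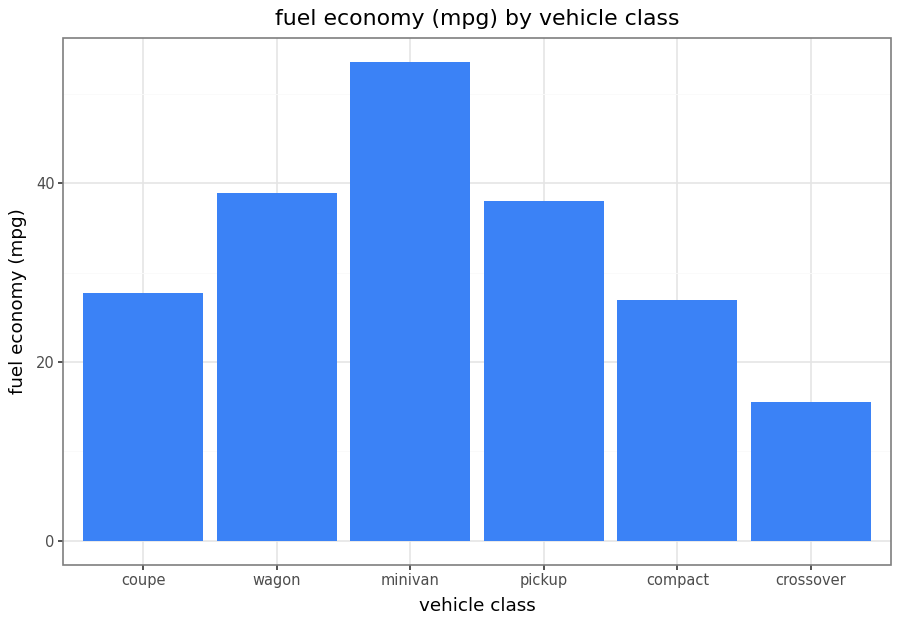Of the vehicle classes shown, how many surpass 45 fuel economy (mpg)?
Above 45: minivan.

1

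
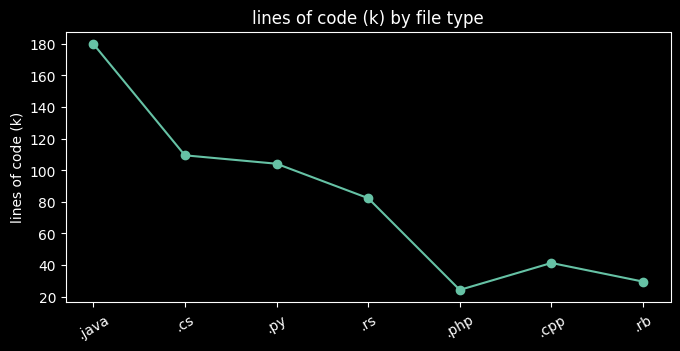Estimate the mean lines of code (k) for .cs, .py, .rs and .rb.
≈ 75

(100 + 100 + 80 + 20) / 4 ≈ 75.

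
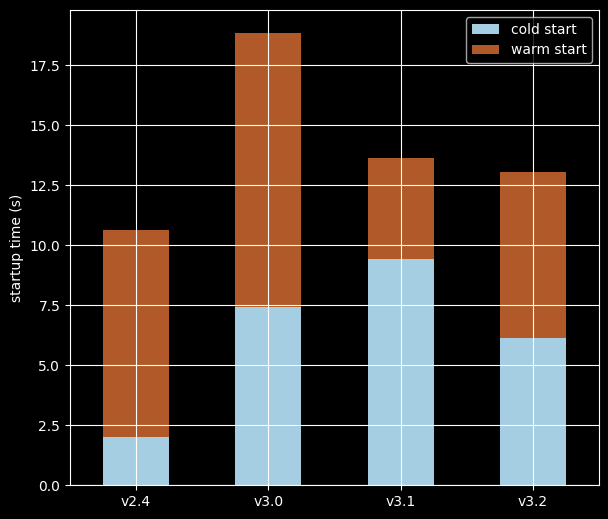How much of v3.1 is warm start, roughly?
≈ 4

warm start top ≈ 14, bottom ≈ 10; segment ≈ 4.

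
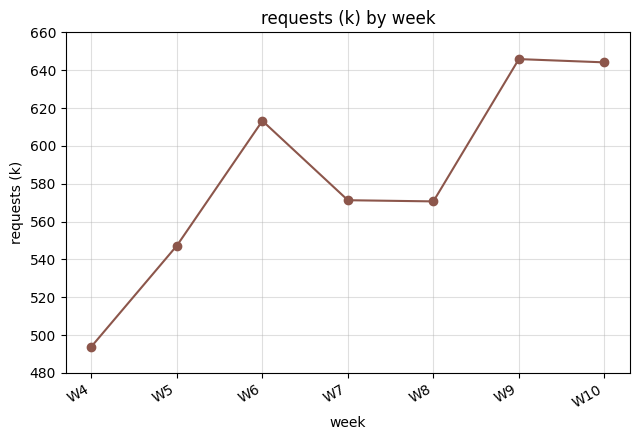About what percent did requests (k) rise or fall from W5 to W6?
W5 ≈ 540, W6 ≈ 620; (620 − 540) / 540 ≈ +14.8%.

≈ +14.8%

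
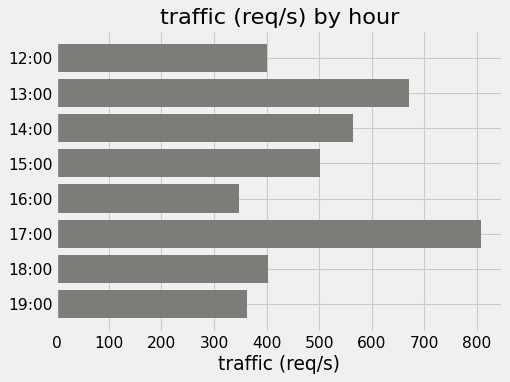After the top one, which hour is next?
13:00

Top 3: 17:00 ≈ 800, 13:00 ≈ 700, 14:00 ≈ 600.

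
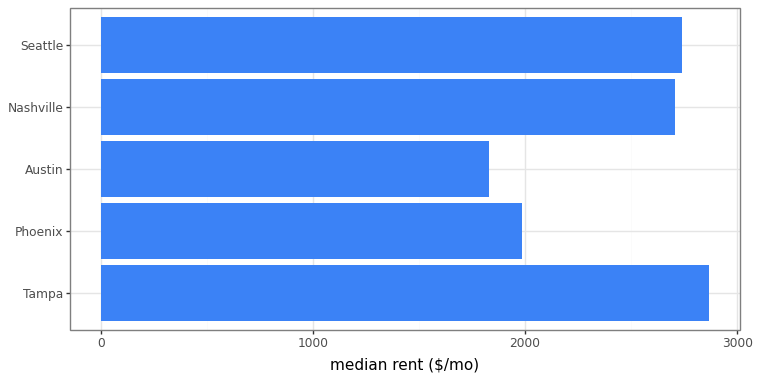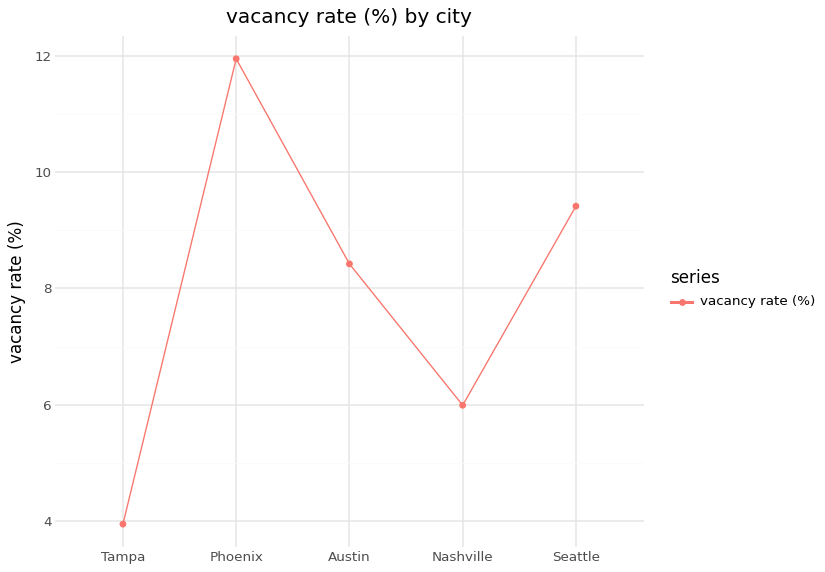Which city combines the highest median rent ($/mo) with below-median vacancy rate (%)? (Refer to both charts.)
Chart 2 median vacancy rate (%) ≈ 8; below-median cities: Tampa, Nashville. Among those, Tampa has the highest median rent ($/mo) (≈ 3000).

Tampa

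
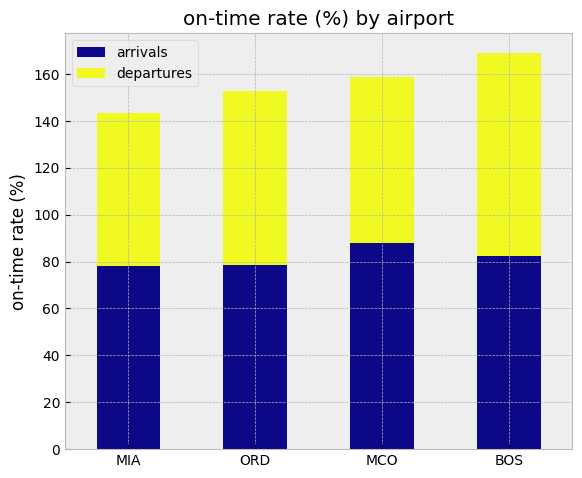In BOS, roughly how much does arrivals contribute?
≈ 80

arrivals top ≈ 80, bottom ≈ 0; segment ≈ 80.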